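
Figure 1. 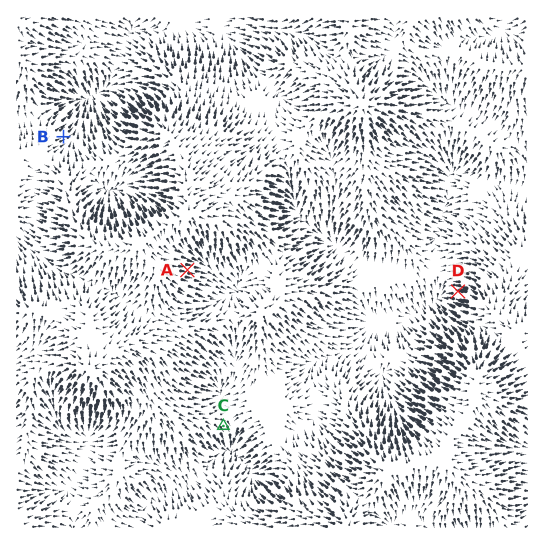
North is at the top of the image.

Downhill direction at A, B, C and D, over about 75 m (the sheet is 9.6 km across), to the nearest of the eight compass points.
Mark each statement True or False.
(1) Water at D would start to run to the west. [True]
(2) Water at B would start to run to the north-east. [True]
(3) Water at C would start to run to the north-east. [False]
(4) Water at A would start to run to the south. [False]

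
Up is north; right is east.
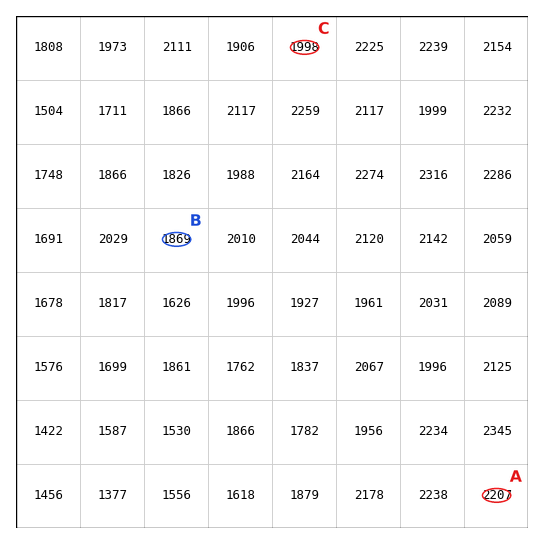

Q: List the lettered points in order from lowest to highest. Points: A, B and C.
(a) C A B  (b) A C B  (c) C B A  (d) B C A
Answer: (d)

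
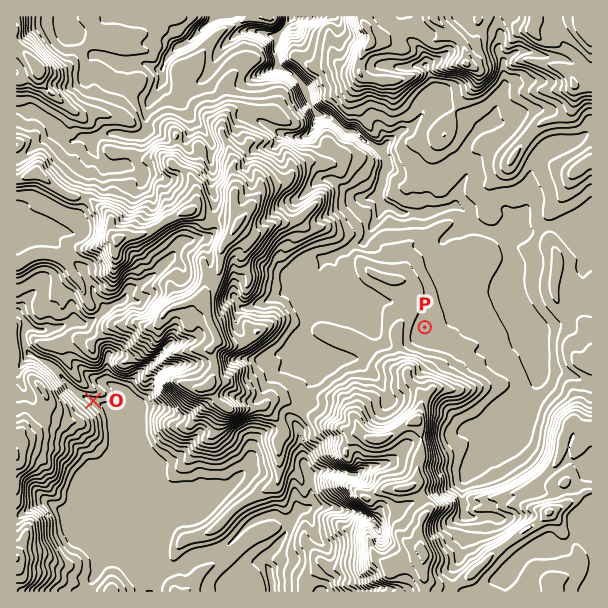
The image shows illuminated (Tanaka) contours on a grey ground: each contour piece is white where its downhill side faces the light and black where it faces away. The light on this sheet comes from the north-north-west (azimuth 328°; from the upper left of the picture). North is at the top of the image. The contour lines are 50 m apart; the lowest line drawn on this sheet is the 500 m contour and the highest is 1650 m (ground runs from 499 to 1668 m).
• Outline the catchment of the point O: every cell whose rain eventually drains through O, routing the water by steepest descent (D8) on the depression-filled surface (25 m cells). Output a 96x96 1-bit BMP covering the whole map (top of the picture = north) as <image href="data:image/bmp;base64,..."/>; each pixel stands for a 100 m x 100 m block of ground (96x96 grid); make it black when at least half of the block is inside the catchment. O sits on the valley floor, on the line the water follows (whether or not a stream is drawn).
<image width="96" height="96" href="data:image/bmp;base64,Qk2+BAAAAAAAAD4AAAAoAAAAYAAAAGAAAAABAAEAAAAAAIAEAAATCwAAEwsAAAIAAAAAAAAA////AAAAAAAAAAAAAAAAAAAAAAAAAAAAAAAAAAAAAAAAAAAAAAAAAAAAAAAAAAAAAAAAAAAAAAAAAAAAAAAAAAAAAAAAAAAAAAAAAAAAAAAAAAAAAAAAAAAAAAAAAAAAAAAAAAAAAAAAAAAAAAAAAAAAAAAAAAAAAAAAAAAAAAAAAAAAAAAAAAAAAAAAAAAAAAAAAAAAAAAAAAAAAAAAAAAAAAAAAAAAAAAAAAAAAAAAAAAAAAAAAAAAAAAAAAAAAAAAAAAAAAAAAAAAAAAAAAAAAAAAAAAAAAAAAAAAAAAAAAAAAAAAAAAAAAAAAAAAAAAAAAAAAAAAAAAAAAAAAAAAAAAAAAAAAAAAAAAAAAAAAAAAAAAAAAAAAAAAAAAAAAAAAAAAAAAAAAAAAAAAAAAAAADAAAAAAAAAAAAAAADgAAAAAAAAAAAAAADwAAAAAAAAAAAAAAD/gAAAAAAAAAAAAAD/wAAAAAAAAAAAAAD/4AAAAAAAAAAAAAD/8AAAAAAAAAAAAAD/+AAAAAAAAAAAAAD/+AAAAAAAAAAAAAD/8AAAAAAAAAAAAAD/wAAAAAAAAAAAAAD/wAAAAAAAAAAAAAD/gAAAAAAAAAAAAAD/gAAAAAAAAAAAAAD/AAAAAAAAAAAAAAD/AAAAAAAAAAAAAAD/AAAAAAAAAAAAAAD//AAAAAAAAAAAAAD//gAAAAAAAAAAAAD//2YAAAAAAAAAAAD///8AAAAAAAAAAAD///+AAAAAAAAAAAD////gAAAAAAAAAAD////4AAAAAAAAAAD////+AAAAAAAAAAD/////AAAAAAAAAAD/////gAAAAAAAAAD/////wAAAAAAAAAD/////wAAAAAAAAAD/////wAAAAAAAAAA+////wAAAAAAAAAAAf///wAAAAAAAAAAAB///4AAAAAAAAAAAAf//4AAAAAAAAAAAAA//8AAAAAAAAAAAAAH/8AAAAAAAAAAAAAD/+AAAAAAAAAAAAAA+AAAAAAAAAAAAAAAEAAAAAAAAAAAAAAAAAAAAAAAAAAAAAAAAAAAAAAAAAAAAAAAAAAAAAAAAAAAAAAAAAAAAAAAAAAAAAAAAAAAAAAAAAAAAAAAAAAAAAAAAAAAAAAAAAAAAAAAAAAAAAAAAAAAAAAAAAAAAAAAAAAAAAAAAAAAAAAAAAAAAAAAAAAAAAAAAAAAAAAAAAAAAAAAAAAAAAAAAAAAAAAAAAAAAAAAAAAAAAAAAAAAAAAAAAAAAAAAAAAAAAAAAAAAAAAAAAAAAAAAAAAAAAAAAAAAAAAAAAAAAAAAAAAAAAAAAAAAAAAAAAAAAAAAAAAAAAAAAAAAAAAAAAAAAAAAAAAAAAAAAAAAAAAAAAAAAAAAAAAAAAAAAAAAAAAAAAAAAAAAAAAAAAAAAAAAAAAAAAAAAAAAAAAAAAAAAAAAAAAAAAAAAAAAAAAAAAAAAAAAAAAAAAAAAAAAAAAAAAAAAAAAAAAAAAAAAAAAAAAAAAAAAAAAAAAAAAAAAAAAAAAAAAAAAAAAAAAAAAAA="/>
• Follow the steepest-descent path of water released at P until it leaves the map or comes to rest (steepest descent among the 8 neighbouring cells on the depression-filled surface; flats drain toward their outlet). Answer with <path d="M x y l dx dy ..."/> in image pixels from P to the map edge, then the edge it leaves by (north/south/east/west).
<path d="M425 327l10 0 5-4 7-2 27-27 26 0 10-10 0-30-3-3 0-3-1-2 0-6-8-7-10-2-2-1-3 0-1-2-3 0-2-1-6-2-4-6-2-6-6-6-3-1-4 0-6 3-5 0-1 1-5 0-1 2-5 0-1 1-27 0-9-6-5 0-3-1-4-5 0-10 3-5 0-4 1-2 0-21-1-3-11-12-7-3-9-9-12-3-12-10-6-2-2-1-3 0-10-11-5-18-13-13-11-5-3-3-3-6 0-4-1-2 1-18 12-13 0-6"/>
exit: north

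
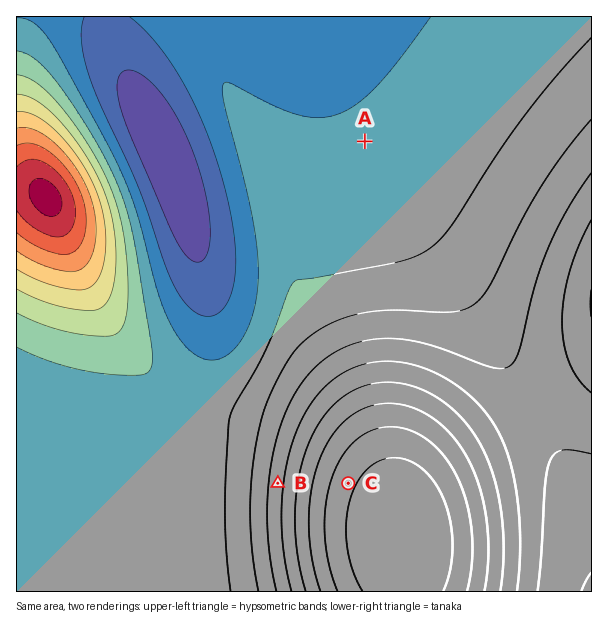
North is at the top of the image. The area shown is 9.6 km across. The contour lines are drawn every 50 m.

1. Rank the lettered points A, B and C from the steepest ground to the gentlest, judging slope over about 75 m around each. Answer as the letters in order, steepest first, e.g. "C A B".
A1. B C A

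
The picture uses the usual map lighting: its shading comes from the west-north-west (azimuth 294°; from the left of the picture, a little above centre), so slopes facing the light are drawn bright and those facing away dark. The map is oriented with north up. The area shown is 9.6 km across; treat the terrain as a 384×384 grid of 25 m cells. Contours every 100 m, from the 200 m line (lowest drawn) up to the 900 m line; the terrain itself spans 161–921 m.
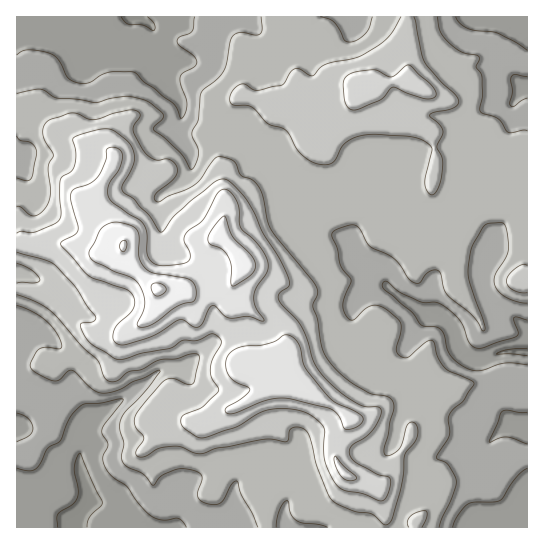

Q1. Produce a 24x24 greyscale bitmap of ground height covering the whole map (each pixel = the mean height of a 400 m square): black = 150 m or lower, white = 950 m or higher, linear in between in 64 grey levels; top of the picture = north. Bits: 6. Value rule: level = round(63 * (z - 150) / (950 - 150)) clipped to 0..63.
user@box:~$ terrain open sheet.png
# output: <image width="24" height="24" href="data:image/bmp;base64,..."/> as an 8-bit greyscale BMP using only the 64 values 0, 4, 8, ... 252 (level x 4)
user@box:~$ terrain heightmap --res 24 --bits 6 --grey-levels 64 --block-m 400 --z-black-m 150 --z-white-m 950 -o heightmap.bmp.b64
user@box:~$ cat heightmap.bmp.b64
<image width="24" height="24" href="data:image/bmp;base64,Qk12BgAAAAAAADYEAAAoAAAAGAAAABgAAAABAAgAAAAAAEACAAATCwAAEwsAAAABAAAAAAAAAAAAAAEBAQACAgIAAwMDAAQEBAAFBQUABgYGAAcHBwAICAgACQkJAAoKCgALCwsADAwMAA0NDQAODg4ADw8PABAQEAAREREAEhISABMTEwAUFBQAFRUVABYWFgAXFxcAGBgYABkZGQAaGhoAGxsbABwcHAAdHR0AHh4eAB8fHwAgICAAISEhACIiIgAjIyMAJCQkACUlJQAmJiYAJycnACgoKAApKSkAKioqACsrKwAsLCwALS0tAC4uLgAvLy8AMDAwADExMQAyMjIAMzMzADQ0NAA1NTUANjY2ADc3NwA4ODgAOTk5ADo6OgA7OzsAPDw8AD09PQA+Pj4APz8/AEBAQABBQUEAQkJCAENDQwBEREQARUVFAEZGRgBHR0cASEhIAElJSQBKSkoAS0tLAExMTABNTU0ATk5OAE9PTwBQUFAAUVFRAFJSUgBTU1MAVFRUAFVVVQBWVlYAV1dXAFhYWABZWVkAWlpaAFtbWwBcXFwAXV1dAF5eXgBfX18AYGBgAGFhYQBiYmIAY2NjAGRkZABlZWUAZmZmAGdnZwBoaGgAaWlpAGpqagBra2sAbGxsAG1tbQBubm4Ab29vAHBwcABxcXEAcnJyAHNzcwB0dHQAdXV1AHZ2dgB3d3cAeHh4AHl5eQB6enoAe3t7AHx8fAB9fX0Afn5+AH9/fwCAgIAAgYGBAIKCggCDg4MAhISEAIWFhQCGhoYAh4eHAIiIiACJiYkAioqKAIuLiwCMjIwAjY2NAI6OjgCPj48AkJCQAJGRkQCSkpIAk5OTAJSUlACVlZUAlpaWAJeXlwCYmJgAmZmZAJqamgCbm5sAnJycAJ2dnQCenp4An5+fAKCgoAChoaEAoqKiAKOjowCkpKQApaWlAKampgCnp6cAqKioAKmpqQCqqqoAq6urAKysrACtra0Arq6uAK+vrwCwsLAAsbGxALKysgCzs7MAtLS0ALW1tQC2trYAt7e3ALi4uAC5ubkAurq6ALu7uwC8vLwAvb29AL6+vgC/v78AwMDAAMHBwQDCwsIAw8PDAMTExADFxcUAxsbGAMfHxwDIyMgAycnJAMrKygDLy8sAzMzMAM3NzQDOzs4Az8/PANDQ0ADR0dEA0tLSANPT0wDU1NQA1dXVANbW1gDX19cA2NjYANnZ2QDa2toA29vbANzc3ADd3d0A3t7eAN/f3wDg4OAA4eHhAOLi4gDj4+MA5OTkAOXl5QDm5uYA5+fnAOjo6ADp6ekA6urqAOvr6wDs7OwA7e3tAO7u7gDv7+8A8PDwAPHx8QDy8vIA8/PzAPT09AD19fUA9vb2APf39wD4+PgA+fn5APr6+gD7+/sA/Pz8AP39/QD+/v4A////ACAYCBAYHDAwPEREVExUWGBocGxkOCQoKCQgFAwcMEg8TFRQYFhcbISMhGRoTDg0KCwkGBQwSFBIUFxUYGRggKiYhGRcUDw8MDQsHBw8ZGhkbGhkYGhokJh8cGhURDQ8OCw0JBw8ZHiEkJCAdHBwkKiUcHBgTDwwKDQ8NCQwXHyIkKSolIyUqKyYeGBgUEQ0MEBIRExURGiAeJCotLS4pIBsYFhgWExAQExUUGB8dGBgcJzAwLysgGBUVFRYRCg0OERMWICgpJSIgJCssLycaFRQUExMICwkGDxQeJCkxMSorKCoqKSIZFBQVEAsIEhEMFx4iJCYsNzUxLS4pJB8YExMQDAsRFBASHB4jKS0yOTYyMTMrJB8XFBENEhMVExQeHyQpMTc3KysuMTYvIhkUExESFRQUExIZJSgsMjg2JykvNTEnGhUUExQWGBcWFBMWHiAoMDEtIyUqMiwgFRQUFBQWGBkXFRQWGBspLiojHR4jLCccFRQUFBQVGBsYFhYYExslKisiHhoZIR0YFRYXFhQUFxwZFxgYERohKSsjGxYUGxgWFxweGRUVFhsaGRgXFh4iJCUdFQ8VGBcYGyAhHxwcHB0aGRcUGRkaGRobFQ0SGRocHiAgIiIfHh0aFhIPFBMQDxERDQoRGBwcHB4eJCcjJSMbFhEKDw4LCgsLBwoNEhkaGxsdICMjJBsWFBENCwsJBwgIBgoNERYXGRcWFhofHxgUEQ8MCAgHBgYFBQoMDxEUFhYUEhQaHRYOCwsJA=="/>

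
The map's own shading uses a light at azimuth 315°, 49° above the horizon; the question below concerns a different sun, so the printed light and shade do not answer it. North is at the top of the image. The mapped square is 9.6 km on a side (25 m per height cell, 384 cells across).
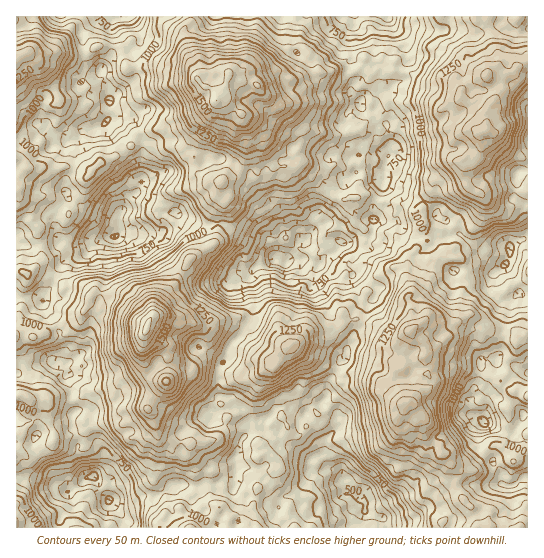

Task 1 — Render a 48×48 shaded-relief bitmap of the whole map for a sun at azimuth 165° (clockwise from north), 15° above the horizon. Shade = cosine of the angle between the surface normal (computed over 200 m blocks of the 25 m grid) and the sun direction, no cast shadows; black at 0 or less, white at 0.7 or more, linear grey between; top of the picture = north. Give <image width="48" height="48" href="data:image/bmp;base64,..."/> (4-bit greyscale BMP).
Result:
<image width="48" height="48" href="data:image/bmp;base64,Qk32BAAAAAAAAHYAAAAoAAAAMAAAADAAAAABAAQAAAAAAIAEAAATCwAAEwsAABAAAAAAAAAAAAAAABEREQAiIiIAMzMzAERERABVVVUAZmZmAHd3dwCIiIgAmZmZAKqqqgC7u7sAzMzMAN3d3QDu7u4A////AEIWEAAAUwAQAWZDIzUjRVICZVUhVlEyAFISEBIAQwAAAVQiNERFVEMjdnhTaGISADMQACVURTAAIhETaHVVVDRlmXiGZjEAABVlUgKYV4cxVCIjWKhTRUeZrJZ4dTMQAFirylN4d5u6mYZDR6pjR4rLrcmJmJl2havf7v2ZmZzuy5hVZnh2asvMu8y7uXZ5vJnf/f+7u83czLuFd0aai9qszMy6liJ4aHR8ysu7u82nirylREe8qahovey3QgBEA3dFeJu6mbuVMjeWM2ibuFVEfNzIEAAAIlmFZWiIeLqnIASIVXdouVNFabu4MAADc4qphlREaKm7dlV5qXZ2aYQ0VqlmZXhmiLmImHZTI2v+3IZ63ZipaKhVMldou6uVjEIzRWZlMUz+/rm83/y7mJhVMAJ73bmGZgAAEiNFdlar3bm6v//d2nUyIgBYrdl2QCMAMyNGimEnipRGe///6kIAFERni7dTRJdmdjNonMZWNqUCNJ/+yVEANFZ4iYhUesztunNHjPyHVrkwAEnLqpMBNXdmmquom5vdzLUSSO2Ky8xwAABIircQBJlVibu4eDI1m7cRI6ys25uUAAACVplQADVmV6h1EhABR7gQACmHZDRUEAAAE2cwAABFJHUxACEBEXggAAAxAAAAAAAAABMgAAAAABEBAGdTICYwAAABAAAAAAAAAAAyAAEAAAAUQ7ylIAAAAAADUxEAAAAAAAAFMAASIkMSWIqlAAAAAAAErLliAAAAAAACYwAlVFdQBRJ1EAAAAAACre6pYAACIAMQABElmGeUAABEVAAAAAAAGO/sqHhTYwAgAAM0eGeXMBRleGEAAAAAAHzcu8t0ZzIyEQNTI3qZgniJq7liIyIAAAW7vLqnVphjIRR0NZ3v+qh5rNynR5hQA1nM3tzad5p0IjVlZ43//tmIaMu5RGh2WL3czd7cqqqYZURomqztrLmYRs3cchWrmJq7zM7tyoioMyKLvNy6eYiIeM7utAFYh4iLzd3uyDNUABF6mqd3dnmap57+yVECQzV5vNzdqGI0MhFIiIZmZGd3hDne7blUQQBqupm6h4VXUQE3mJuqqEMhIgFa7sy4ZUWM3aZ4dnZochElVGve2SIyEQACi5iHi93d3cl4qYiIlkMjRGnfx1NHYwAAFodnre7u3MuauXmZqWQ0V3i9yZdpqHUQATVorN3O2ry6l1ZniGNFQjRnmruqy6lkMhJGityoms3LmoQliHRFQxFFaLypmYhlaHZ2Z6uFi6mampZGd2QiVzE3msu3ZWd2VpqYh0d4qmRniIiYZTEANVMlrd3rdmaJhUZVdjV4dUZVmpqphjABIkdlnb3tuoZnljIhERJVQ0MjZ3iHdzAAACRVaZur26yUMxAAAAABIQADISRUVCAAAAADJCVFl3ukIQAAAAAAAAASAAABABEQAAAAAAAAFDEQIgAAAAAAAAAQAAAAAAEAAAAAAAAAAyAAACIAAAAAAAAAEQAAABITETQhQzAAAjAAAAMAIQAAAAACQxEAACJHZHhkeA=="/>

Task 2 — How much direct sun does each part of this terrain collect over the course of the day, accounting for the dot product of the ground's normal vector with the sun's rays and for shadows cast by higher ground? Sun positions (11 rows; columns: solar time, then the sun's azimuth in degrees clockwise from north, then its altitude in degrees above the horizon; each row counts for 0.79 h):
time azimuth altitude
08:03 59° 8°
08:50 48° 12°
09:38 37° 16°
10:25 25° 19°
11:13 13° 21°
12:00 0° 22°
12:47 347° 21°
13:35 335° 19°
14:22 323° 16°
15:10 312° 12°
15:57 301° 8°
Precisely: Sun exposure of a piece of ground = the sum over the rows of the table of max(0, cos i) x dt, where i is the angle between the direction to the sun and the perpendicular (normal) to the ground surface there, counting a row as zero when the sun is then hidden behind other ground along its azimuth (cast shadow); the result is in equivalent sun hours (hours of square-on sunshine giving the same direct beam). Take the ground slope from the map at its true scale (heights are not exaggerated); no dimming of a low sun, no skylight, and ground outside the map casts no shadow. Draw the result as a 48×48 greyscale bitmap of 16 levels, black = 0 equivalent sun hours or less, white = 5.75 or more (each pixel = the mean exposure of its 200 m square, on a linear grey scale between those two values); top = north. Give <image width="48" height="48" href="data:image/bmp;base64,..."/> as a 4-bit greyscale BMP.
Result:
<image width="48" height="48" href="data:image/bmp;base64,Qk32BAAAAAAAAHYAAAAoAAAAMAAAADAAAAABAAQAAAAAAIAEAAATCwAAEwsAABAAAAAAAAAAAAAAABEREQAiIiIAMzMzAERERABVVVUAZmZmAHd3dwCIiIgAmZmZAKqqqgC7u7sAzMzMAN3d3QDu7u4A////AHmom8mHdnis62d4moeadDRlRFdmR4mZupqoind2RquYyVWZh3ZlVEQzEkFoYkeIupmIhmMjRYrNibyoZEdVRVQjIiMkRIvcmcdUI1QRMxJWd5h2QyNoZDISEBRDSamsvHUgAAASIzEAAjVmdTNHUhEAEAEzMyMyFREAAAACIhAAElZFREVUMgAAEgABFGdxATQQAAABEQACIyMzM3YyMQAQEAACN7lEdWZSIyEREQAzMRI0V3URERI0EAAliphGqkR3QxASRCNneYdFiGIxEjNWMRAlq7q7loM1REM0IyREiYdTRCRDITNEQiElmodkSDEjNWZlQhQzQzQyERQzMiNFVSR4hzESNBEzISNWeHISISMhARESQgFFZlWWQyEWQHqHV0NTV1ECESEAAAASERE0espTMxIzNdu5mIdkM0REIjIREAAAATRXisuFUyIki2iYVGVUMkm4VkRVQRAAEVWKpUdnZDVomDRCNFVBMSJGmFV1VmECNWd4aIQ2VnVmMhEAATZTMQE3dTNHqmM0QzWXZUV1RUESITIRABR2UiR1ACNJuZqWYyN5lRJ5VDEiU4qnQRR2Z0MxAkQ2mr7Zh0JYqnZVhkVWir26ZBJ4moRWiZd2ibrMqWV6usyHiEWr26moiFR6vd28zN7sms3v6ambqJrM27y7vHVGeXVpze26ve3L3f//3Mt2mXjMvMu2eSEUZ6m7zf6omZd6rN66y92WacypqoiJUjQ2vf/////YM0NGe7u6rJmmN6yoh3eJpbtnrf7u//3HMyIySKiHeHZ5iKmHIWU1abuZZorN7d7blhIRNBEkNqmc3KiYV3dDNYZ2ZFaIm83d62MzMgFENFZWeKhYqGIhBUQzEiIjREaL3dpTQSMRMgE1V4ZERBAAAQRzIRESIRFHdkIjIQAAIxJnh1RFUjEAABNEZTIRNEMzMhASIQARABMhNEVCIRACQiMjZREQE2QQIyQ0EQAQACIiVncwAAA1Y1VmQxEAAlZDM0NjIAAQFYh3iGYyMjd2RGQiEzEAECaYV2dTEQIRNGdlVnVTRGd3ZVRFJoQRAAAlZ5lSEjMjVDRURWdSIyI1Inm5qaliEAASMiIQATVndmZUR2V1Z2MxErppmauoMTQ0MAAAASVVMkRDI1VXZlMRN3d0VomphDNEEAAAIkIyE0IjETVUUiISVkZCJEVoiGRDEAABFEMleHdkU1ZmaHmHVEEREhI0VXdUQgAkVBEjRFaHIzVTeKiIlyMSNERkMiM0RCJZYUVEQ0ZTMjRoUml2ZSMyiGUjVCEjModjFHqHd3QTWIiqd4m3QiECZlUxJWZFNphTWJRoU0IjRYh2eWI3UiABQ0VDE1Z2mXZnmXm5VWNFQ1qpqYd2VTJFMyEWmHh4rM3Lqc3ZrKhnZ4mryqy5iJeGZ1Elibyq3u/+3cp4y7u7q5dYqquqyu28mZuqdpmM7+7v7MqtzL3r3IiqvNzN3s7f+J3t23WZvP7v3M3bu8ys24h4iGWJeHq97Jqs63jNqt3sy7upeam9yYVCNURVRA=="/>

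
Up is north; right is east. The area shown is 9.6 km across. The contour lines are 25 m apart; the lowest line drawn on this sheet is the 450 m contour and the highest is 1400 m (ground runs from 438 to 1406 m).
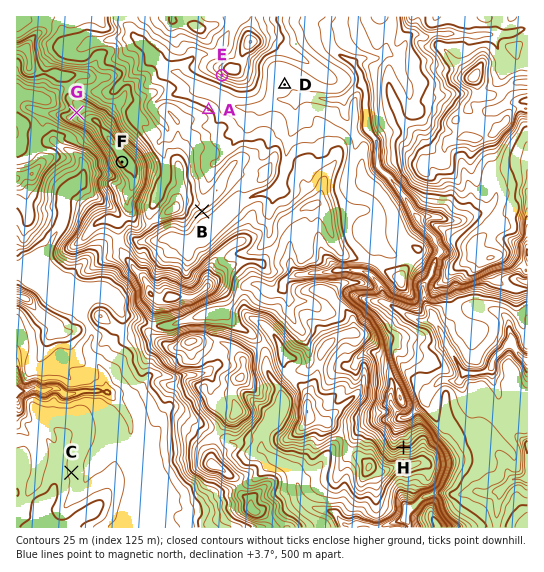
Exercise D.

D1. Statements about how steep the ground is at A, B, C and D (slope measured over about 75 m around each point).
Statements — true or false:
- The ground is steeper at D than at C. false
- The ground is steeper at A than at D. true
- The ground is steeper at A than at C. true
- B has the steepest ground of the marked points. true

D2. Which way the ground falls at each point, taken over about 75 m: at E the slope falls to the SW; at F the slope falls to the SW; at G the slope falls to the NW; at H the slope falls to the N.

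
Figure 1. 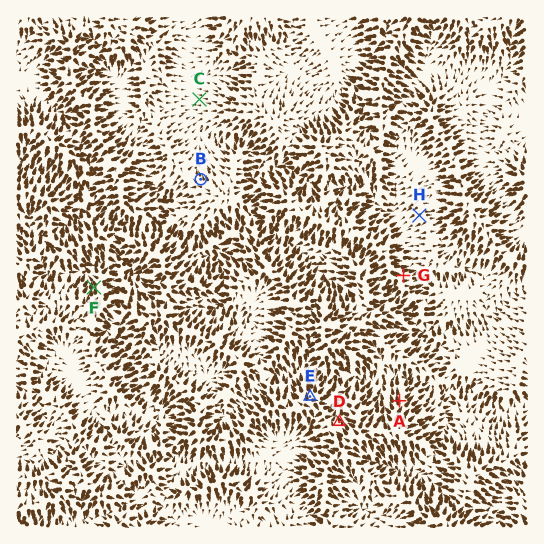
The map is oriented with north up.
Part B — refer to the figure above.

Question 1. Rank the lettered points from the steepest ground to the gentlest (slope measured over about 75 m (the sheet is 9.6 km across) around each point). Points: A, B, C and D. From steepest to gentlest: A D B C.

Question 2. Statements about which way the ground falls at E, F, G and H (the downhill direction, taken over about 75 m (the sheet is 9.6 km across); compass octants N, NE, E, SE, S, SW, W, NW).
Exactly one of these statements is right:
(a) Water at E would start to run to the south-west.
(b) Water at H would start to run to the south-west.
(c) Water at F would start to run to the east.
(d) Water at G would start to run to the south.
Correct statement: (b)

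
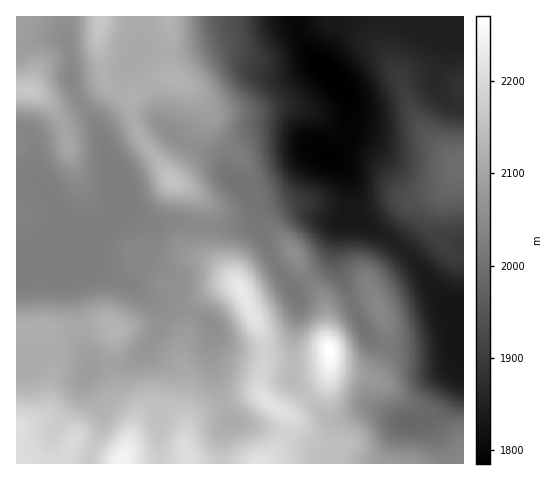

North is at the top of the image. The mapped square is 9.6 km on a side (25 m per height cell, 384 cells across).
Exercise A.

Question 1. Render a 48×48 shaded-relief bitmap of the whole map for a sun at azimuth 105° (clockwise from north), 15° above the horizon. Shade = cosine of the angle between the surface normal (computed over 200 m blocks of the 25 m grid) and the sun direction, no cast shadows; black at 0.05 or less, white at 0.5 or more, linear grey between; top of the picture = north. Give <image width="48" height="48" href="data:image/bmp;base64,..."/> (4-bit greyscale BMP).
<image width="48" height="48" href="data:image/bmp;base64,Qk32BAAAAAAAAHYAAAAoAAAAMAAAADAAAAABAAQAAAAAAIAEAAATCwAAEwsAABAAAAAAAAAAAAAAABEREQAiIiIAMzMzAERERABVVVUAZmZmAHd3dwCIiIgAmZmZAKqqqgC7u7sAzMzMAN3d3QDu7u4A////AHd3eJhBN6uXVXmXVEV4mZiHiaqXdniHZniHZ5lSJpuWRYmXVERniZiHeKupdnd2ZoiHZopzJIuWRYqoZERGeJmHeJvKhmZlVYmYZXmVI3qWRYqpdlRFaJmYeJvLh2ZlVYiIdniGM2mHVXmphlRFaJqYiZq6mHdmZXd4iHd2RFeHZnmZhlRFeaqZq6qqmId3dmZniYdmVVZ3ZniIZTRXiZiJvLqZmZiJh2ZniYZWZVZnd3iHUyR5mHZpzsmJq7qZiGZniYZVZlVmd3d2QiSKl1RI3smJvMupiHZniZdmZ2ZmZnh2QySKl0I439mJvd25h3dneZhmeHZmZnh2QyN6p0En7+qJrN7Kh3d3eIh2iYdlV4h2QyNppzAX7+qIm97Kh3d3iIdmiahlVoh2QyR5pzAG7/p3m97Kh3d3iIdmeamGVoiGQiSLuCAG3+lnm97Jh3d3iHZmeaqHZniGMRWsyTAGzrdnrO25d2Znd2ZWeJmHZnh1ICe92UEmvJVYve2od1VWZlVWeIh3ZmdkIUne2lM3qnVpveyod2ZmZlRWd3dmZlVTI2vuyWNIqGV5zduYd2ZmZmVWd3ZmdlMiNZ3tuGVol1aKzdqHd3d3d3ZmZ3ZmdlIRNq3sl2eIdUabzbl2d3d3d3d2ZnZmZlMRNq3adnmYZEabzKhmZ3d3d3d2ZndmZlQyRqy4ZpuoVEabuoZVZ3d3d3d2Znd2VVVEV5qWVqy4VFeJmHVWd3d3d3d2Zmd2VmZmZ4mFV7y4ZVd4dlVniHd3d3d3Zmd2ZmZ3d4h2eby4dmZmZVZ3iHd3d3d3dmZmZnd4iId3m7upd2ZlVWZ4iHd3d3d3d3Znd3eImYd5u7qph2ZURmd3iHd3d3eHd3ZWd3iZmYiKu6qph2UzRmZniHd3dneId2VEeJmqmYebupmZh2QiRWVneHd3ZniId2Mjaau6mHebyoiIh1MjRVVWd3d2ZniId1MSabu6h3isy5iHdlMjRERWZ3d2VomYdkIkeau5h4rN25h3dkM0RDRFZ4dlR6qYdUJGiZmph4ve25h3dkREMzNFZohkR6uXZDRomIiZiJve25h3dlREMzRFZodkR6uXUzaZh3eJmZve65h3d2VEMjRWZndUR6qWQ1ipd2eKqqvO25iId2VDIjVmZndVaKqGRGmod3eJu7vN25iIh2VDIkZ3dodniqh1RXqYd3d5vLvMypmZh2VDI1eId4iJqpZVVomYd3iJq7u7qpmZh2VDNHiHd3ibunRGdniId4mqu6qqmZmYd2UzNomHZmesuVNGd3d3d4msy6qZmZmIdlQzR4mGZlabuEJHh3ZmeIq8y6maqpiHdlQ0V4iGZlWKuUJHh3ZmeJq8y6mauph3ZlRFZ4iHZlZ5qEJYiHdneau7upmquph2ZVVVZ4h3dnd4lzJZmHd3ibu7qaqqqpd2ZVVmd3d3d4iIhiFZqHd3isy6mau6mYdmZmZnd3d3d4iIhiBJqXdmi93Kmau6mHZmZmZnd3d3d3iIhjA5uYdmi926may6mGVndmZ3d3d3dw=="/>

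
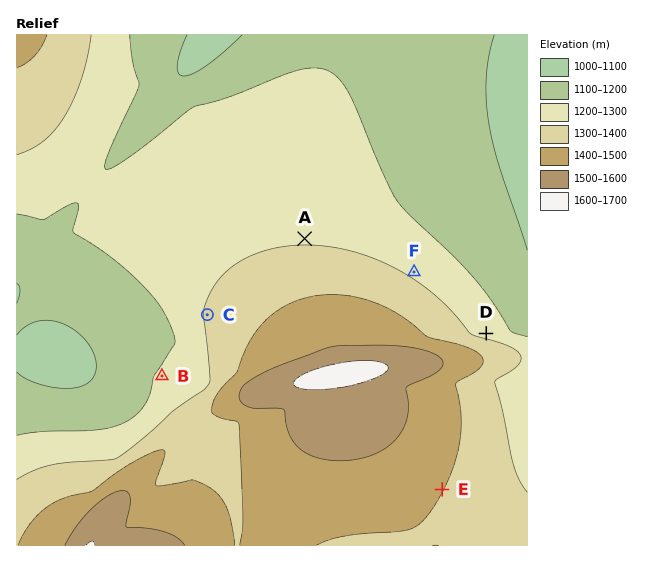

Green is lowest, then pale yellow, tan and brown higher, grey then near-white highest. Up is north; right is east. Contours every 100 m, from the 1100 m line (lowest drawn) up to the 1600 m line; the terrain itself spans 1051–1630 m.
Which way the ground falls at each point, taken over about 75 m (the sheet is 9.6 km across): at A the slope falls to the N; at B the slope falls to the NW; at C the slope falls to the W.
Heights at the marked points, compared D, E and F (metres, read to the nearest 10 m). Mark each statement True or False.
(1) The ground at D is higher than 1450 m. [False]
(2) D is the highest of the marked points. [False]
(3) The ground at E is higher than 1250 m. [True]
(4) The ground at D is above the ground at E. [False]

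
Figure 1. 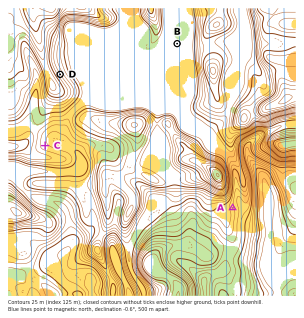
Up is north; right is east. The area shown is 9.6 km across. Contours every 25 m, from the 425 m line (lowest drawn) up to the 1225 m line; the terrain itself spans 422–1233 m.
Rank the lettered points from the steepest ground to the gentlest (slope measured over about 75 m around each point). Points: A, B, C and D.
D A C B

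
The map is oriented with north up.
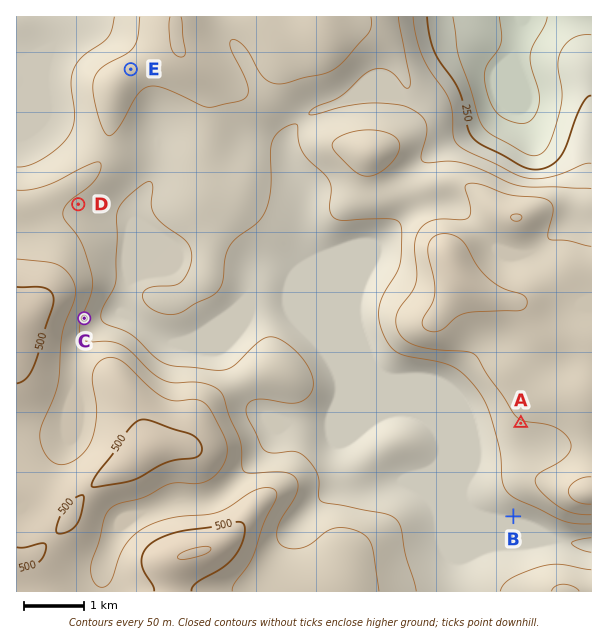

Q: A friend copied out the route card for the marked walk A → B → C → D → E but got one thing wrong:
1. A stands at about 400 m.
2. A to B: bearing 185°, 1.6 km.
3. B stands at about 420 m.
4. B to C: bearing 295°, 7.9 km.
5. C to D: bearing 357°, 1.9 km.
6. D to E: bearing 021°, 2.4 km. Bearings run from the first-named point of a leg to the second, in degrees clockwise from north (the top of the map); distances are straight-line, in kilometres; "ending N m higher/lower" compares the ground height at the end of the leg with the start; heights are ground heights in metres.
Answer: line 3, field height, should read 300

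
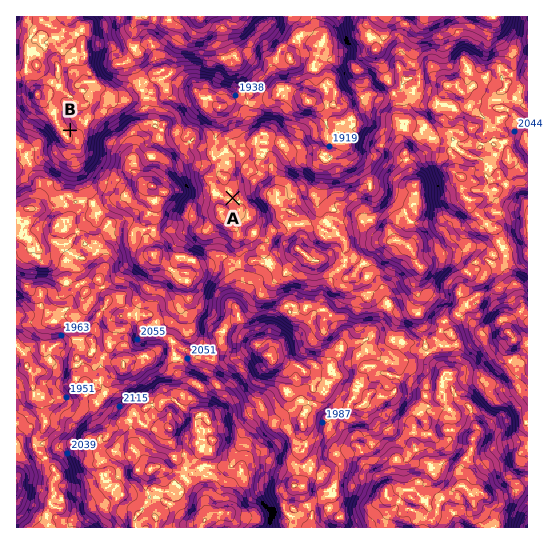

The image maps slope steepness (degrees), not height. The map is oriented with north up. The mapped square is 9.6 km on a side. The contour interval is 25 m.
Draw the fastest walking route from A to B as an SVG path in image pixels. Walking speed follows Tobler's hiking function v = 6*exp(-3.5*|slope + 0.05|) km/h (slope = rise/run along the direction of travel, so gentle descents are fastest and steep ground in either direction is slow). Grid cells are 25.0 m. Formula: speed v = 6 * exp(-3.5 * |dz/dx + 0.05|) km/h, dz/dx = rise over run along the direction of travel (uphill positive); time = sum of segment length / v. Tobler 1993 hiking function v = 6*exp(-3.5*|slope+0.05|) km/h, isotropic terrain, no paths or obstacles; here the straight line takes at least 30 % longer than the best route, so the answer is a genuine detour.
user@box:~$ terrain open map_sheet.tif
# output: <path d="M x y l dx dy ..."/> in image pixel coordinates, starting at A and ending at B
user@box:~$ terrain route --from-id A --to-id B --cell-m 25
<path d="M233 198l-3-1-11-11-2-5-3-3-7-13-6-7-2-3-6-6-2-3-4-4-4-3-10-21-3-3-17-9-3-3-3-1-5 0-21 11-8 0-30 14-1 0-5 3-7 0"/>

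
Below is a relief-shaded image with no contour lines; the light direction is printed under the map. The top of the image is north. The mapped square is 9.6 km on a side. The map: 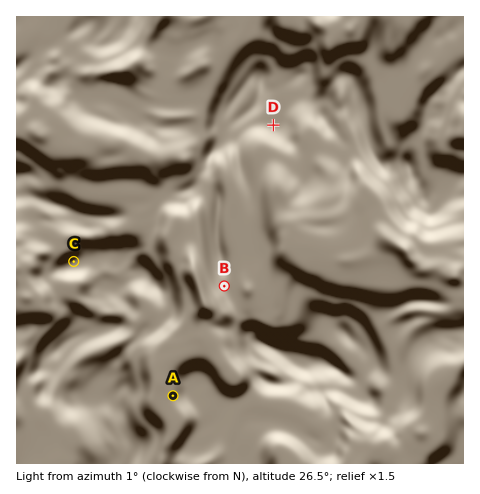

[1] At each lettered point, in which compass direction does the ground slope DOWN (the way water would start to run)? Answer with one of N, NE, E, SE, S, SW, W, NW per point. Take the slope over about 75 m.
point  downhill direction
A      E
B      NE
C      SE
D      N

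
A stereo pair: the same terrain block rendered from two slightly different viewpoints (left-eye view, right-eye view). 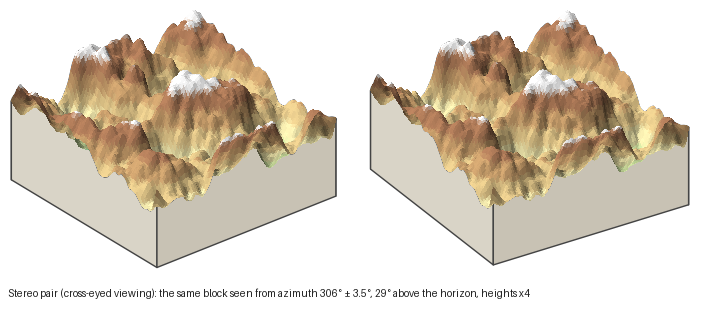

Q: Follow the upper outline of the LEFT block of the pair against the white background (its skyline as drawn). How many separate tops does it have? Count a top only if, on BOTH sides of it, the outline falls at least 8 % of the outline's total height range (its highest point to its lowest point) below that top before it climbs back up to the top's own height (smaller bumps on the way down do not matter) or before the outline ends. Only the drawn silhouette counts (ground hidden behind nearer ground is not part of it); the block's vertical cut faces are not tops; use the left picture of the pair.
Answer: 3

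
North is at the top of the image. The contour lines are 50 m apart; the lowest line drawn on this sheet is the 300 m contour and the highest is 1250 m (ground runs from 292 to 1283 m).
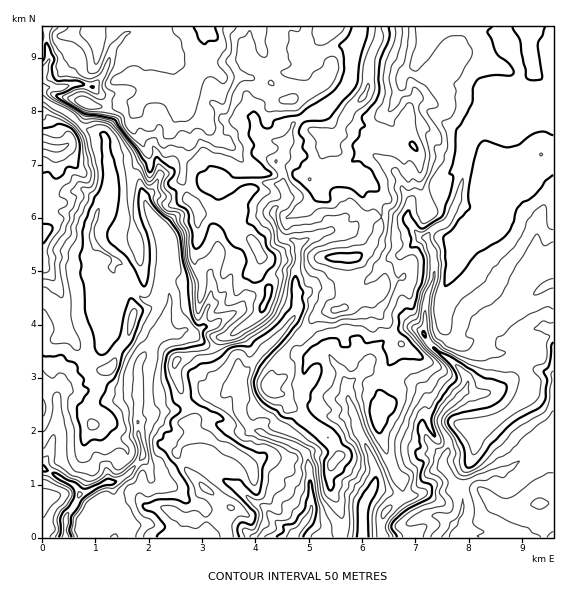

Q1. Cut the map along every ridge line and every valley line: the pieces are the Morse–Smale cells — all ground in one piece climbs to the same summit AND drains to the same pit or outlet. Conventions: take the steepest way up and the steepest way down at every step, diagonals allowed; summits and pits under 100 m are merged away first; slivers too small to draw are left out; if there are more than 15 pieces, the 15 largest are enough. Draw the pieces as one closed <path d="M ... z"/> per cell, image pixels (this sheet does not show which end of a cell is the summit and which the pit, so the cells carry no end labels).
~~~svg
<path d="M553 26l-120 0-11 23 0 4 16 15 4 7 10 8 40 10 17 10 9 10-14 1-12-7-9 0-10 12-6 12 0 26-2 16-4 2-9-2-11 10-5 8-21 7-5 6-2 17-3-3-9-1-24 0-12 4-12 9-17 0-22 8-10 7-7-6-8 0-3-3-8-21 1-6 12-8 0-8-4-8 1-9-6-12 0-4 6-7 10-28 8-7 23-9 25-25 2-8 3-31 5-13 0-6-317 1 0 72 23 12 12 11 5-3 6-14 24 2 12-5 13 3 12-12 4-8 9 2 4 10 13 16 7-1-1 3 5 16 0 12-7 13-1 25 5 16 8 8 4 8-1 26-4 16 1 9 7 15-3 26 14 8 8-4 16-16 4-12 15-12 2 7 11 12 0 7-8 17-22 19 12 18 22 21 16-25 20-17 7-13 55-16 6 13 12 13 12 19-14 24 3 17-7 11 0 11-5 6 3 24 13 35 8 9 1 10 0 4-20 20-2 14 3 9 170-1z"/><path d="M160 85l-7 0-4 8-12 12-6-3-7 0-12 5-24-2-6 14-4 4 13 8 10 3 5 5 4 45-13 29-6 22 4 10 20 16-2 10 8 14 0 20-6 22-8 6-4 14-20 19-12 3-6 4-8 22-8-9-7-3 0 85 30 15 7 9-5 15-8 9-1 17 2 5 104 0 14-19 36 0 9-10-44-40-9-14 5-12 13-8-5-11 1-9-8-15-8-25 0-12 14-8 20-4 11-13 13-4 19-13 9-9 8-17 0-7-11-12-2-7-15 12-4 12-16 16-8 4-14-8 3-26-8-20 4-20 1-26-4-8-8-8-5-16 1-25 7-13 0-12-5-18-6 0-5-5z"/><path d="M432 26l-73 1-6 25-2 24-2 8-25 25-23 9-8 7-10 28-6 7 0 4 6 12-1 9 4 8 0 8-12 8-1 6 6 18 5 6 8 0 7 6 10-7 22-8 17 0 12-9 12-4 24 0 11 2 3-15 5-6 21-7 5-8 11-10 9 2 4-2 2-16 0-26 6-12 10-12 9 0 12 7 14-1-9-10-17-10-40-10-10-8-4-7-16-15z"/><path d="M239 329l-6 5-13 4-11 13-20 4-14 8 0 12 8 25 8 15-1 9 4 9 13 4 18 11-10 13-14 11-3 9 32 27-9 12 6 12 1 6 113 0 1-22-12-29 0-16 3-8 5-6 0-4-5-10-12-12-14-9-11-12-5-3-10-13-8-1-6-6 6-19-22-19z"/><path d="M371 298l-28 11-18 2-9 4-7 13-20 17-12 18-10 21 0 3 6 6 8 1 8 11 7 5 11 12 14 9 12 12 5 10 0 4-5 6-3 8 0 16 12 29 1 22 40 0-2-14 2-9 20-20-1-14-7-6-5-12-9-26-3-14 0-10 5-6 0-11 7-11-3-17 14-24-12-19-12-13z"/><path d="M79 123l-9 8-1 12-12 6 0 26-10 28-5 6 0 172 9 6 5 8 5-6 0-8 4-8 6-4 12-3 20-19 4-14 8-6 6-22 0-20-8-14 2-10-20-16-4-10 6-22 13-29-4-45-5-5-10-3z"/><path d="M44 99l-2 1 1 109 4-6 10-28 0-26 12-6 1-12 8-8-9-9z"/><path d="M44 469l-2 0 0 68 23 1 1-22 8-9 5-15-7-9z"/><path d="M201 435l-6 0-12 7-6 10 9 17 11 12 4-9 24-23-18-12z"/><path d="M220 519l-35 0-14 18 56 1 0-6z"/>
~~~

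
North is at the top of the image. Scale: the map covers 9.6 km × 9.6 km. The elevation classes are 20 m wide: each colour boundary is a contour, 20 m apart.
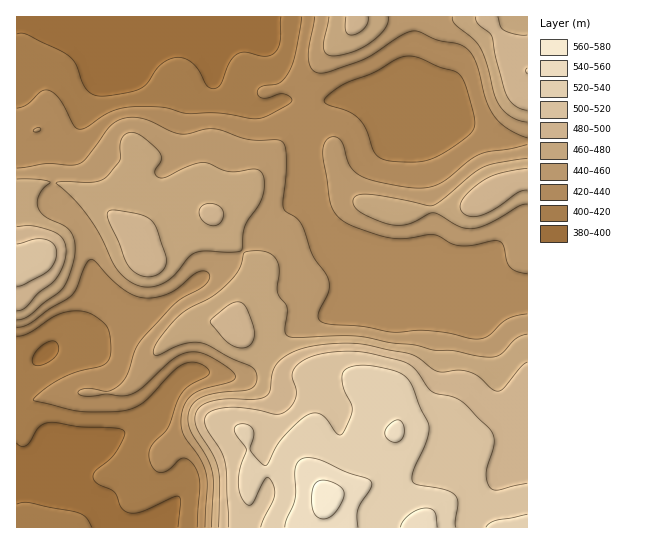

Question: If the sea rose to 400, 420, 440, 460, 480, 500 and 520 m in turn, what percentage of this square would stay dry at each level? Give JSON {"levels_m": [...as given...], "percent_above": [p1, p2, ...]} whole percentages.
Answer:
{"levels_m": [400, 420, 440, 460, 480, 500, 520], "percent_above": [91, 76, 54, 38, 24, 16, 9]}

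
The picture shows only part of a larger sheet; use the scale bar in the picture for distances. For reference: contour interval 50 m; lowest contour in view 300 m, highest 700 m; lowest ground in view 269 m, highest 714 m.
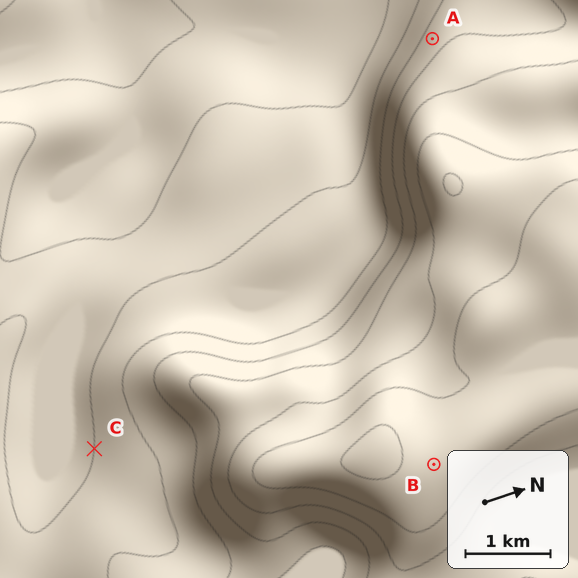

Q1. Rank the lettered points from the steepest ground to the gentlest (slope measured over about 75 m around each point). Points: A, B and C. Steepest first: A C B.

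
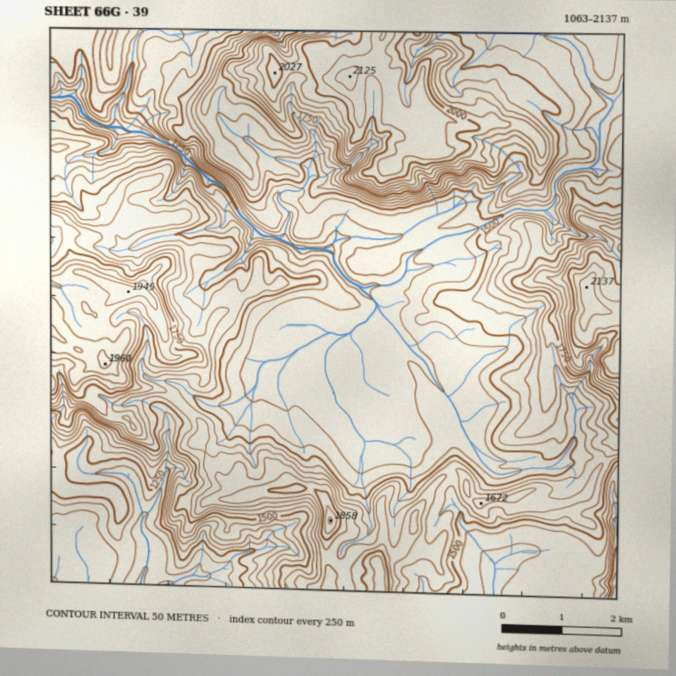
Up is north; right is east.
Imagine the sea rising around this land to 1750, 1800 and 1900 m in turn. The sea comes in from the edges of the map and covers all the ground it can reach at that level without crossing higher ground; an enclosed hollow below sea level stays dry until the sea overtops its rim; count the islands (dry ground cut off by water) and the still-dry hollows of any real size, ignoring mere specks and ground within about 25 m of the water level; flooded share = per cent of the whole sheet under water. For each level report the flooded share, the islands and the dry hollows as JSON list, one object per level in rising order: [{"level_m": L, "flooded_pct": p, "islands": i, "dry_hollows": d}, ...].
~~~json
[{"level_m": 1750, "flooded_pct": 80, "islands": 1, "dry_hollows": 0}, {"level_m": 1800, "flooded_pct": 84, "islands": 1, "dry_hollows": 0}, {"level_m": 1900, "flooded_pct": 90, "islands": 1, "dry_hollows": 0}]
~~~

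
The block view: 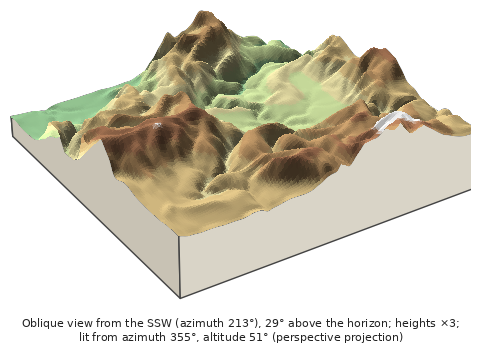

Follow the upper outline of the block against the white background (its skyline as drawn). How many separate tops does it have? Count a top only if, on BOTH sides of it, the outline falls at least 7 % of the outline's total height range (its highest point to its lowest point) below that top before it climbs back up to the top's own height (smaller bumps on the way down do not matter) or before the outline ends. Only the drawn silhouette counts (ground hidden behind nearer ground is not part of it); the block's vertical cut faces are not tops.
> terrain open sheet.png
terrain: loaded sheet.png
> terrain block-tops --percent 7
3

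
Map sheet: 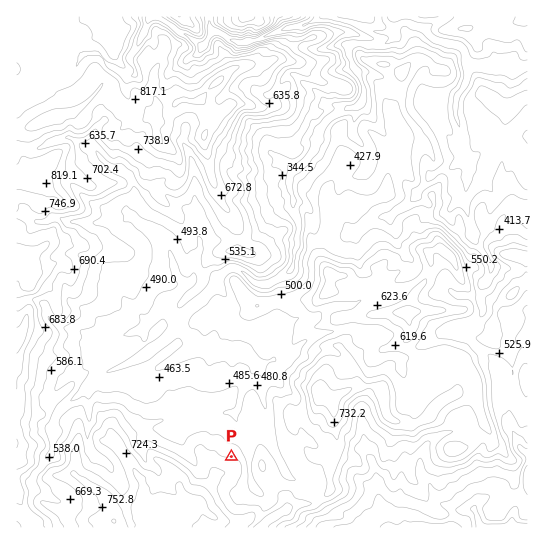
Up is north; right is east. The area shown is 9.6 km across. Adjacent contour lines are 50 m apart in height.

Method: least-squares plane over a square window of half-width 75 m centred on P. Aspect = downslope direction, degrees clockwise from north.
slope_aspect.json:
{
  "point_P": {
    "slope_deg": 11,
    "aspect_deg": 356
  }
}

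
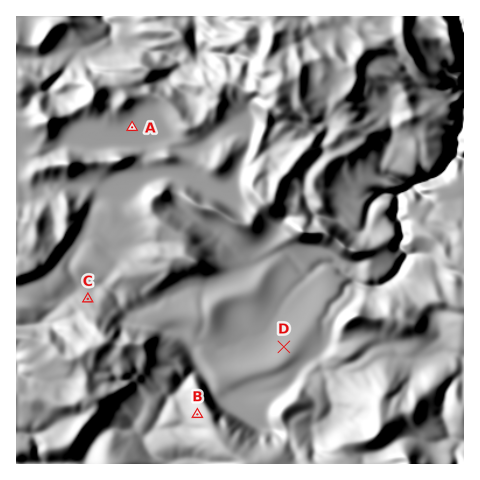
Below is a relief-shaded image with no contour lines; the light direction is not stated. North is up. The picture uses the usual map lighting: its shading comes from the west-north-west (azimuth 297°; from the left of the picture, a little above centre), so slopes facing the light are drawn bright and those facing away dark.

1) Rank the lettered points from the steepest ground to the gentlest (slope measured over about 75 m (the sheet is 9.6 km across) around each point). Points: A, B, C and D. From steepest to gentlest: B C D A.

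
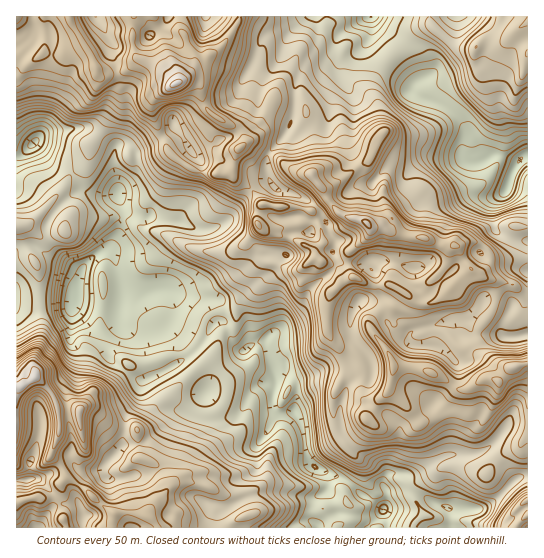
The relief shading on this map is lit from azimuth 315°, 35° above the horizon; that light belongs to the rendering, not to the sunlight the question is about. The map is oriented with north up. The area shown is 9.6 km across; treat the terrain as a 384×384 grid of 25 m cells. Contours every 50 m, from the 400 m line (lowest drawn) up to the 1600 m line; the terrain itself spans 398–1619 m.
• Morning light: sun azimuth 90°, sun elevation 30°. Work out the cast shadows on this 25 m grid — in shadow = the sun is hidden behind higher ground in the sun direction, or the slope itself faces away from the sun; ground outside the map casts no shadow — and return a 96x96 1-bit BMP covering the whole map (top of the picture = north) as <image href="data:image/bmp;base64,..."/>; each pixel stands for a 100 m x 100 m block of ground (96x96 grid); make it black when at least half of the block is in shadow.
<image width="96" height="96" href="data:image/bmp;base64,Qk2+BAAAAAAAAD4AAAAoAAAAYAAAAGAAAAABAAEAAAAAAIAEAAATCwAAEwsAAAIAAAAAAAAA////AAAAAAAOAgAAAAAAAAAAD+AHAAAAAAAAAAAAB+ADA4AAAAAAAAAAD/AAAAAAAAAAAAAAD/gADAAAAAAAAAAAB/wAHAAAAAAAAAAAAH4AGAAAAAAAAAAAAA4AAAAAAAAAAAAAAAAGAAAAAAAAAAAAAAAAAAAAAAAAAAAAAAAAAAAAAAAAAAAAAAAQAAAAAAAAcgAAAAA8AAAAAAAB7gAAAAA8AAAAAAAD4AAAAAAeEAAAAAAHwAAAAAAeOAAAAAAH4AAAAAAOMAAAAAAH4AAAAAAPMAAAAAAP4AAAAAAPMAQAAAAP4AAAAAAPMAAAAAAf5wAAAAIPIAAAAAAf5wAAAAIfIAAAAAA/5gAAAAIeAAAAAAA/5AAAAAMeAAAAAAAf4AAAAAEOAAAAAADf4AAAAAAMAAAAAABf4AAAAAAAAAAAAAAP4DgAAAAAAAAAAAAP8DwAAAAAAAAAAAAP8DwAAACAAAAAAAAecDwAAACAAAAAAAA+ADwAAADAAAAAAAB+ADwAAADgAAAAAAB/AHwAAADgAAAAAAD/AHgAAADgAAAAAAD/gHAAAAAAAAAAAAH/gOAAAAAAAAAAAAH/gcAAAAAAAAAAAAH/gcAAAAAAAAAAAAD/gYAAAAAAAAAAAAD/gYAAAAAAAAAAAAB/gAAAAAAAAAAAAAB/gAAAAAAAAAAAAYB7gAAAAAAABgAAAQB7AAAAAAAABgAAAAB4QAAAAAAABgAAAAB4AAAAAAAADgAABAAwAAAAAAAABgAAAAAwAAgAAAAABgAAAAAwAAAAAAAAAAAAAAA8AAAAAAAAAAAAAAA8AAAAAAAAAAAAAAA8CAAAAAAAAAAAAAA4AAAAAAAAAAAAAAAAAQAAAAAAAAAAAAgAAYAAAAAAAAAAB/gAAcAAAAAAAAAAD/gAEIAAAAAAAAAAD/gAPAAAAAAAAAAAA/gA8AAAAAAAAAAAAfgA8AAAAAAAAAAAAfgB4AAAAAAAAAAAAHgHwAAAAAwAAAAAAAAPgAAAAB4AAAAAAAAfgBAAAA4AAAAAGAAbAAAAAA4AAAAAOADwAAAAAA4AAAAAGAHgAAAAAAcAAAGAGAHAAAAAAAMAAAHAGAGAAAAAAAAAABPAGAGAAAAAAAADAAPgEAAAAAAAAAAPAAPgAAAAAAAAAAAPAAOAAAAAAAAAAAAHAAGAAAAAAAAAAAADAAAAAAAAAAAAAAAAAAIBAAAAAAAAAAAAAAYDAAAAAAAAAAADwAYCEAAAAAAABwABgAcAAAAAAAAADgAAAAcAAAAAAAAAHgAAAAcAAAAAAAAAPAAAAAMgAAAAAAAAeAAABAPwAAAAAAAAeAAAAAGwAAAAAAAA+AAAAADAAAAAAAAA+AAAAAAAAAAAAAAA+AAAAAAAAAAAAAAB+AAAAAgAAAAAAAAB+AAAABgAAAAAAAAB+AAAABwAAAAAAAABmAAAADgAAAAAAAAAGAAAADgAAAAAAAAADAAAABgAAAAAAAAAAAAAABgAAAAAAAAAAAAAAAAAAAAAAAAAAAAAQCAAAQAAAAgAAAA="/>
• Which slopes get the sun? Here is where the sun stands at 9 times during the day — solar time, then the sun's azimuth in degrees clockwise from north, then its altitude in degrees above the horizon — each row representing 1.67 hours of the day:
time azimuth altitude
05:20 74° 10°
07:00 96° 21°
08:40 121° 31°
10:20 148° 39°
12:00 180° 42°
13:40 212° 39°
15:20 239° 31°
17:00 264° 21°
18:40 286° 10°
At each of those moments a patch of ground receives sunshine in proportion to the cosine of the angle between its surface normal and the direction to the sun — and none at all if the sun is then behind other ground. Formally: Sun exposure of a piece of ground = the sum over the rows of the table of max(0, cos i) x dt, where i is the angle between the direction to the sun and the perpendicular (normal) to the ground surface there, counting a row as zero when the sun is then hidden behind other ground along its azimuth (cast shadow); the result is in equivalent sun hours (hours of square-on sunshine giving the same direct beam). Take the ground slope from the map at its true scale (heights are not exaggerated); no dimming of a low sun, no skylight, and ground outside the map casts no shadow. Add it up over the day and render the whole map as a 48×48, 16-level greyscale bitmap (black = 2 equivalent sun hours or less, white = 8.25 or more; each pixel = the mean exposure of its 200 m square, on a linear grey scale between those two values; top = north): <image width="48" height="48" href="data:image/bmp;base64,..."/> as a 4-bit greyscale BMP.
<image width="48" height="48" href="data:image/bmp;base64,Qk32BAAAAAAAAHYAAAAoAAAAMAAAADAAAAABAAQAAAAAAIAEAAATCwAAEwsAABAAAAAAAAAAAAAAABEREQAiIiIAMzMzAERERABVVVUAZmZmAHd3dwCIiIgAmZmZAKqqqgC7u7sAzMzMAN3d3QDu7u4A////ANvMyHes3tmbypnO7u6qyZzYaZvcq6iJnd3qeb25u6u6mal3q83bu7zJWaqFd1Z2qq3cudxEeIu4i83JdmeqZ6lb3dqM3N23WBJL3JQ0VWm97smJqrzduJncncvu3v7pQoaJuWdoiIeLupqnWacxNo3t25vd7u3dt8vtqbuJzdqIiYdneGREbO7+3d3MzLq87qaNm+2leph3dlVCJWiJ7v7e7u7cqZic7rlrytvaZnd2Z4mYUnlq3tzu7u7+3dyazLhpuszMrZZVZmiqpFdazb3v7u7+3e/Zi7dZmrvLZ3d2Voh4mWRLzK3tu8ze7u3riqZqm8y5UkZ4qrqYmXSMy6upreyb3dzdqsibdnuZc1m8qIqpmKmsvLqb7sqqzd3uyuy5QCqoZCWruqupdom9u7qHvKvN7u7u3K3XUgFFh1N6zMuql5irubqHnM3ux53c7nqqYQATi7p3vMqJuanNuquYvd3KYEVq7kVGURMzeazJirlmqave7cuKynUzV4Z2NhFVYUZmVmiaqKl3aKzM7sqNxSE2rckwACE2cEZ3eZiJqpnMmJq73ZjOdovMypljEjI2cCeJu6qqqpnMuqvLy4jZesy7q7zd3XZoYBeau7uqqrvMy8zcy7iHvN3cu7rMvKuqc1m6qpqqqZrN7M7szMlIzN7u7sqsq7u7l3m6qpiaq7vN7c7svdu7vNur3dus3MzLmHmqu7u8zN7tzd7ciN7s25vLvN7t2d3cqXiavN3d3e3d3N7eyIpieYZ7qt2nNN28u4aKvN3u7/7c3bed7Id5iKuZy6WarLmt7tqKmczv7t3dyoeqhb7d3d7d7pepmcvd/u26u97rdFebze7Gionu7u/sqspUaO2s3N3czdtzNVVZ7cp3qe3e7adVNERFvZu5q8zMqXZ4vLqKqHmri+7JqlABIAI3mVe7iqhnm8zLu7u7nO3LnZQjZlNFQhEAAmeMqHZmm93cy83chiEm2jNFZmealkUAAaqIuaqqrN7u7u/9cjfe67h0mHq5iKuyJqqYm8zNze7/7u7riM7ul73JWoh1ZmjKVmZ4q8vN7e7/t4q7qcyXm5rem7dVVVWcc1NYq8u7y97oKbve2mMiNoit27maqauL14Npq8u5nMyWramt7DMzNHib3LvNy7zN7rqaqIrN3ttp3bqHrLeIh4eK3bvM26zu7t7cy7ze7utq3O7IecmqqIVlaIiJmq3u7u7t7+7e7vurzsZGasyrqIZSE0Mkar7u/u7u7u7d3e7e3HZYmcyqmXeIdSI2vO7d7e7u7t7du87u7buYmKqZiHipZjabvu7d3t3u7t3dzLu92923l3qYiJmXiamazd3N3t7e3Ny77st2m83ZiWiZmZh4q8yqzMzMzL3dzMlYzbmViszcm5iqqqiJvM3M7dzMzLm7vMhWl2dnl5zdq6iquqqIq7zN7c3Ny8uavJZayVVrgDncubh5moqoiazut3q829u73HV6q8qqgxa8y6l3m6ZWir3rdVWavNvN2nWtzNx3llec3LqXmrpkiaqod2aLmg=="/>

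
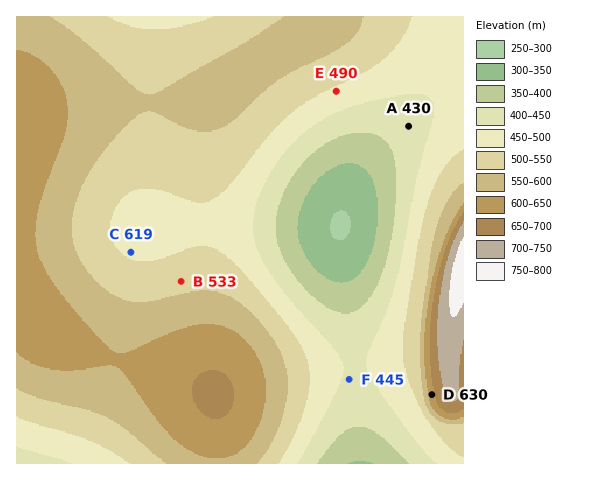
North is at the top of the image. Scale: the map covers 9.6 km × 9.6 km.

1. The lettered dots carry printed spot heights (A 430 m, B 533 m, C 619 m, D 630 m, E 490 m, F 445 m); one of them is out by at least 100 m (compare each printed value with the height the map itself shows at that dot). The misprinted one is C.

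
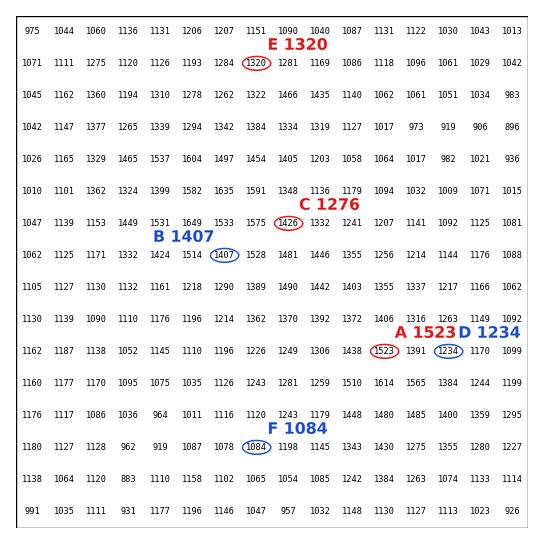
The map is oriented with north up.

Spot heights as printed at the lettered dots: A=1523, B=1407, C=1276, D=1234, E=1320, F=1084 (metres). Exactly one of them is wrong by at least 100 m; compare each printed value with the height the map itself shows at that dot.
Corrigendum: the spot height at C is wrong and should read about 1426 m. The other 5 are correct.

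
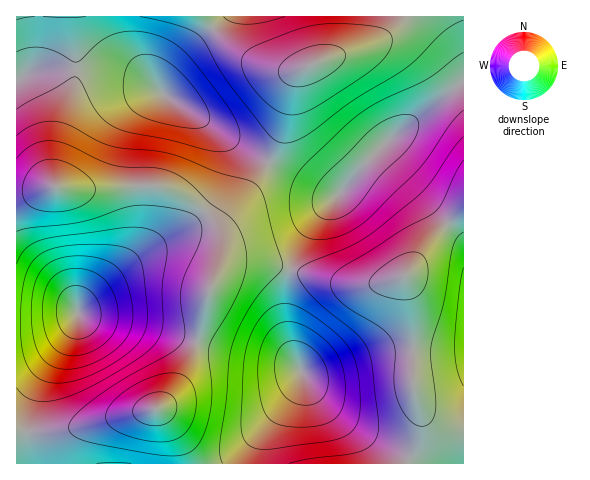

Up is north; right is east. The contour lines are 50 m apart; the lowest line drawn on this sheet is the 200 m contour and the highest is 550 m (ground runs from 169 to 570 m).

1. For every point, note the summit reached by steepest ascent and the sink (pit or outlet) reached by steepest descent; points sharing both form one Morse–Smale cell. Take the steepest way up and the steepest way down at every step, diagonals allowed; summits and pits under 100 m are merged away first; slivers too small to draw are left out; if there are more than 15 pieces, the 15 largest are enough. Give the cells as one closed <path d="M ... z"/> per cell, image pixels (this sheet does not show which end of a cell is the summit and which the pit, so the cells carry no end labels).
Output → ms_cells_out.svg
<path d="M152 185l-42 4-44 0-12-3-38 8 1 237 28 1 21-2 57-15 34-6 14-13 10-14 11-25 15-60 12-30 2-28-3-11-6-10-17-15-23-13z"/><path d="M248 261l-18 2-12 10-11 24-9 43-8 23-15 28-16 17-36 7-57 15-21 2-28-1-1 32 239 1 1-16 8-18 31-39 6-10 1-9-12-26-4-25 0-28 4-23z"/><path d="M67 68l-32 3-19 10 0 112 15-1 23-6 12 3 44 0 29-4 26 3 23 10 24 20 8 17 2 14-1-18 4-11 29-34 14-22-128-85-28-7z"/><path d="M294 270l-5 2-2 12-1 37 4 25 12 26 0 5-7 14-31 39-8 18-1 15 151 1 14-25 1-25-8-30 0-68-9-39-32 7-23 0z"/><path d="M202 16l-185 0-1 64 19-9 20-3 48 3 27 5 20 8 91 63 28 16 14-33 11-50 8-11-17 2-30-9-31-22z"/><path d="M463 16l-64 0-6 13-16 13-75 26-8 12-11 50-14 34 51 27 9 3 10 0 39-45 86-67z"/><path d="M463 82l-74 58-16 14-61 69-15 26-6 21 58 14 23 0 13-2 17-5 7-5 22-31 33-32z"/><path d="M463 210l-23 21-36 45 9 40 0 68 8 30-1 25-13 25 57-1z"/><path d="M398 16l-195 1 21 23 20 16 29 12 20 3 39-14 30-8 15-7 16-13 6-9z"/><path d="M269 163l-15 23-31 38 0 25-6 26 8-9 17-5 23 2 25 6 15-35 15-21 18-18-18-4z"/>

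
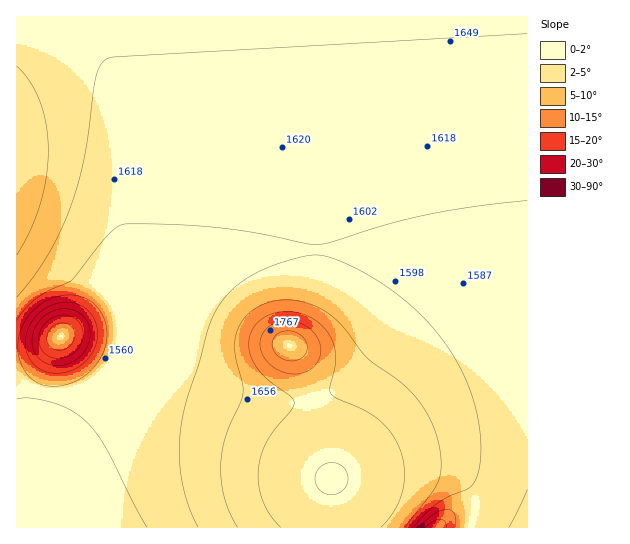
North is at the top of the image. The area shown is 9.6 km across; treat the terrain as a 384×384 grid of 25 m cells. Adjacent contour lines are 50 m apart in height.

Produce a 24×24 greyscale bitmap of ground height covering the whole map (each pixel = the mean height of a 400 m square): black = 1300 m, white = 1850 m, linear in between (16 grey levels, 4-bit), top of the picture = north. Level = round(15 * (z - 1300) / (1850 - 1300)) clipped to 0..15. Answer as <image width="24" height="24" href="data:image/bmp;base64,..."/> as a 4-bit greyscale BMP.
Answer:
<image width="24" height="24" href="data:image/bmp;base64,Qk2WAQAAAAAAAHYAAAAoAAAAGAAAABgAAAABAAQAAAAAACABAAATCwAAEwsAABAAAAAAAAAAAAAAABEREQAiIiIAMzMzAERERABVVVUAZmZmAHd3dwCIiIgAmZmZAKqqqgC7u7sAzMzMAN3d3QDu7u4A////AGZmZ3iJq7zMu6d4d2Zmd3iZq8zMy7mIh2Zmd3iZq8zMy7qYh2Z3d4iZq7zMy7qYh3d3d4iZq7zMu6qYh3d3d4iJqru7uqmYh3d3d4iJmru7qpmYh2VWd4iJq926qZmIh1Ild4iJrO7KmZiIh2IleIiIq9y5mYiIh4ZWiIiImaqZiIiIiKmIiIiIiJmIiIiIiKmYiIiIiIiIiIiIiLqYiIiIiIiIiIiIiLqZiIiIiIiIiIiIiMupmIiIiIiIiIiIiMupmZmZmZmYiIiIiMupmZmZmZmZmZmZmcupmZmZmZmZmZmZmbuqmZmZmZmZmZmZmbuqmZmZmZmZmZmZmbqqmZmZmZmZmZmZmaqqqqqqqqqqqZmZmaqqqqqqqqqqqqqqqg=="/>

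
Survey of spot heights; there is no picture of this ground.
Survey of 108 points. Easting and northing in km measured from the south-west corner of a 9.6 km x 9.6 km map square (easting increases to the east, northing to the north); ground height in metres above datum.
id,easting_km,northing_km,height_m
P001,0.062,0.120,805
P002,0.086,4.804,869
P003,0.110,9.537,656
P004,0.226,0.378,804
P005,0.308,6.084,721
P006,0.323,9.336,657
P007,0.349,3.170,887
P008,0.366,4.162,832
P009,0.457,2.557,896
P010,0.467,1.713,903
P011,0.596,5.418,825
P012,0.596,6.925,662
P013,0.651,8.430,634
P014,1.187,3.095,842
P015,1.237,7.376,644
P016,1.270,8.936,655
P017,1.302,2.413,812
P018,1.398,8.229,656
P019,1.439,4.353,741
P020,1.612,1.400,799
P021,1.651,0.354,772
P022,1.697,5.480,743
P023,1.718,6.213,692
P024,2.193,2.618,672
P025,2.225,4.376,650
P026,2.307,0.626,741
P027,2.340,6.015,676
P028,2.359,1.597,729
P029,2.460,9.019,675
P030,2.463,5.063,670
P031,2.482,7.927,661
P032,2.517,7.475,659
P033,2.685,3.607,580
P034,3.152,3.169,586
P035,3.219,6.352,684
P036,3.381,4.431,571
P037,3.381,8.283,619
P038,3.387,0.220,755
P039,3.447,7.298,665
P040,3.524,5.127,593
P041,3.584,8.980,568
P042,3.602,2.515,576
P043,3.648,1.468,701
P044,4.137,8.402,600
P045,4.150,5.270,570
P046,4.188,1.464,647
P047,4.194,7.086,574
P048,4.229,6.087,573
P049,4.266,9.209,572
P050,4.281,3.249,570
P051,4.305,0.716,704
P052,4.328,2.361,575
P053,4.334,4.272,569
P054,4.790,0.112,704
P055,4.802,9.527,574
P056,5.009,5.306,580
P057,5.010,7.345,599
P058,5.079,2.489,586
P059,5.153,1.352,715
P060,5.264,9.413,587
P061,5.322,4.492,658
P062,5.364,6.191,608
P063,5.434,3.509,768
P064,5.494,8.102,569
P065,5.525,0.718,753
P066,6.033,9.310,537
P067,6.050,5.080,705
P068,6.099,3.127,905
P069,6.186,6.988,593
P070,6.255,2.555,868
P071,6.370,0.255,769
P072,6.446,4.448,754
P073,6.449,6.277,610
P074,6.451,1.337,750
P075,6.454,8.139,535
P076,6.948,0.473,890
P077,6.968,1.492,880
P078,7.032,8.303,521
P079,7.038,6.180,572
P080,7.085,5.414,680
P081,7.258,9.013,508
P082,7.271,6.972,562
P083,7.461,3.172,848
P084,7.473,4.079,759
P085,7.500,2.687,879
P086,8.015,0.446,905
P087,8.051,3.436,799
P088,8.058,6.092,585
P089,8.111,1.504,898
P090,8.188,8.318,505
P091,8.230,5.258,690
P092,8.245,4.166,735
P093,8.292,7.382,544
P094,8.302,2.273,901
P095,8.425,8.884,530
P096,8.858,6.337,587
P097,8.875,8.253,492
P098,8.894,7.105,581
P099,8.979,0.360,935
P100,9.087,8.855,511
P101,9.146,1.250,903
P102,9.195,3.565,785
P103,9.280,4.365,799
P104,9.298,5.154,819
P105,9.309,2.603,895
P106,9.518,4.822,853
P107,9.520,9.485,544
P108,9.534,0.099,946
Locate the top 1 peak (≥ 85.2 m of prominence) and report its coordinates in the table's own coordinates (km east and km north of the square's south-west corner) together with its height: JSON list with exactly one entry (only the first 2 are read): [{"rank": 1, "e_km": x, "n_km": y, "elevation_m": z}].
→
[{"rank": 1, "e_km": 0.59, "n_km": 1.79, "elevation_m": 905}]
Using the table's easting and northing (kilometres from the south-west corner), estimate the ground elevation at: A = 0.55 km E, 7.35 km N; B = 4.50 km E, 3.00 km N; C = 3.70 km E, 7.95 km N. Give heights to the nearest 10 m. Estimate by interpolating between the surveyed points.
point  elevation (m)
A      630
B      570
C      600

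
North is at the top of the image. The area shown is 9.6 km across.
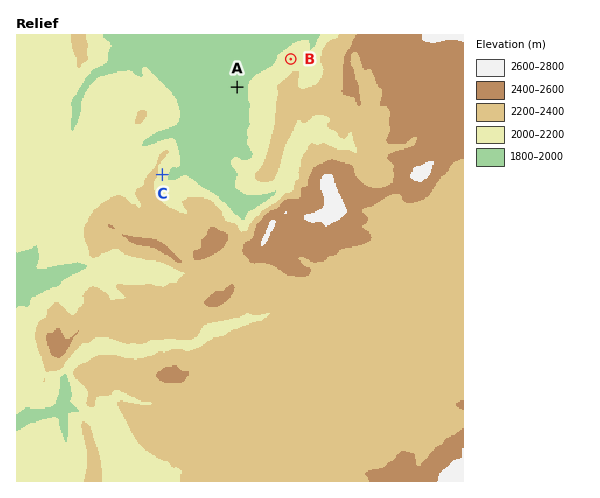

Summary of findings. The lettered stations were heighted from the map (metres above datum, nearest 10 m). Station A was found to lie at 1930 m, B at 2060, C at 2120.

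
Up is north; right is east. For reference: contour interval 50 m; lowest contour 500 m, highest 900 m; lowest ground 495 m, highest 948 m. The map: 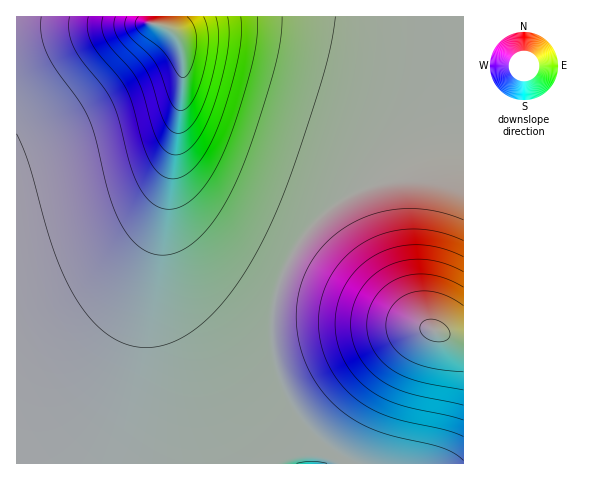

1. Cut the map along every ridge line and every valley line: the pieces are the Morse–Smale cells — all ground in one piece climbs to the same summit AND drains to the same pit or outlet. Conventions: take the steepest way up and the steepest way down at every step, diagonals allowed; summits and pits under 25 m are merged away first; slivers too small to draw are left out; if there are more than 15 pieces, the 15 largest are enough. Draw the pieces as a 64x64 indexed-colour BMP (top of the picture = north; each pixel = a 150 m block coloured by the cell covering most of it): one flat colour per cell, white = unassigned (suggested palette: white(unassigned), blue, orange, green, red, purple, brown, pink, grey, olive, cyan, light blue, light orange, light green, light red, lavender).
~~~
<image width="64" height="64" href="data:image/bmp;base64,Qk12CAAAAAAAAHYAAAAoAAAAQAAAAEAAAAABAAQAAAAAAAAIAAATCwAAEwsAABAAAAAAAAAA////ALR3HwAOf/8ALKAsACgn1gC9Z5QAS1aMAMJ34wB/f38AIr28AM++FwDox64AeLv/AIrfmACWmP8A1bDFABERERERERERERERERERERERERERERESIiIiIiIiIiIiERERERERERERERERERERERERERERERIiIiIiIiIiIiIRERERERERERERERERERERERERERERIiIiIiIiIiIiIhERERERERERERERERERERERERERERIiIiIiIiIiIiIiERERERERERERERERERERERERERERIiIiIiIiIiIiIiIRERERERERERERERERERERERERERIiIiIiIiIiIiIiIhERERERERERERERERERERERERERIiIiIiIiIiIiIiIiEREREREREREREREREREREREREREiIiIiIiIiIiIiIiIREREREREREREREREREREREREREiIiIiIiIiIiIiIiIhERERERERERERERERERERERERESIiIiIiIiIiIiIiIiERERERERERERERERERERERERESIiIiIiIiIiIiIiIiIRERERERERERERERERERERERERIiIiIiIiIiIiIiIiIhEREREREREREREREREREREREREiIiIiIiIiIiIiIiIiEREREREREREREREREREREREREiIiIiIiIiIiIiIiIiIRERERERERERERERERERERERESIiIiIiIiIiIiIiIiIhERERERERERERERERERERERERIiIiIiIiIiIiIiIiIiEREREREREREREREREREREREREiIiIiIiIiIiIiIiIiIRERERERERERERERERERERERESIiIiIiIiIiIiIiIiIhERERERERERERERERERERERERIiIiIiIiIiIiIiIiIiEREREREREREREREREREREREREiIiIiIiIiIiIiIiIiIRERERERERERERERERERERERESIiIiIiIiIiIiIiIiIhERERERERERERERERERERERERIiIiIiIiIiIiIiIiIiEREREREREREREREREREREREREiIiIiIiIiIiIiIiIiIRERERERERERERERERERERERESIiIiIiIiIiIiIiIiIhERERERERERERERERERERERERIiIiIiIiIiIiIiIiIiERERERERERERERERERERERERESIiIiIiIiIiIiIiIiIRERERERERERERERERERERERERIiIiIiIiIiIiIiIiIhEREREREREREREREREREREREREiIiIiIiIiIiIiIiIiERERERERERERERERERERERERERIiIiIiIiIiIiIiIiIREREREREREREREREREREREREREiIiIiIiIiIiIiIiIhERERERERERERERERERERERERERIiIiIiIiIiIiIiIiEREREREREREREREREREREREREREiIiIiIiIiIiIiIiIRERERERERERERERERERERERERERIiIiIiIiIiIiIiIhERERERERERERERERERERERERERESIiIiIiIiIiIiIiEREREREREREREREREREREREREREREiIiIiIiIiIiIiIRERERERERERERERERERERERERERERIiIiIiIiIiIiIhERERERERERERERERERERERERERERESIiIiIiIiIiIiEREREREREREREREREREREREREREREREiIiIiIiIiIiIREREREREREREREREREREREREREREREREiIiIiIiIiIhEREREREREREREREREREREREREREREREREiIiIiIiIiERERERERERERERERERERERERERERERERERESIiIiIiIRERERERERERERERERERERERERERERERERERESIiIiIhEREREREREREREREREREREREREREREREREREREiIiIiEREREREREREREREREREREREREREREREREREREREiIiIREREREREREREREREREREREREREREREREREREREREiIhERERERERERERERERERERERERERERERERERERERERERERERERERERERERERERERERERERERERERERERERERERERERERERERERERERERERERERERERERERERERERERERERERERERERERERERERERERERERERERERERERERERERERERERERERERERERERERERERERERERERERERERERERERERERERERERERERERERERERERERERERERERERERERERERERERERERERERERERERERERERERERERERERERERERERERERERERERERERERERERERERERERERERERERERERERERERERERERERERERERERERERERERERERERERERERERERERERERERERERERERERERERERERERERERERERERERERERERERERERERERERERERERERERERERERERERERERERERERERERERERERERERERERERERERERERERERERERERERERERERERERERERERERERERERERERERERERERERERERERERERERERERERERERERERERERERERERERERERERERERERERERERERERERERERERERERERERERERERERERERERERERERERERERERERERERERERERERERERERERERERERERERERERERERERERERERERERERERERERERERERERERERERERERERERERERERERERERERERERERERERERERERERERERERERERERERERERERERERERERERERERERERERER"/>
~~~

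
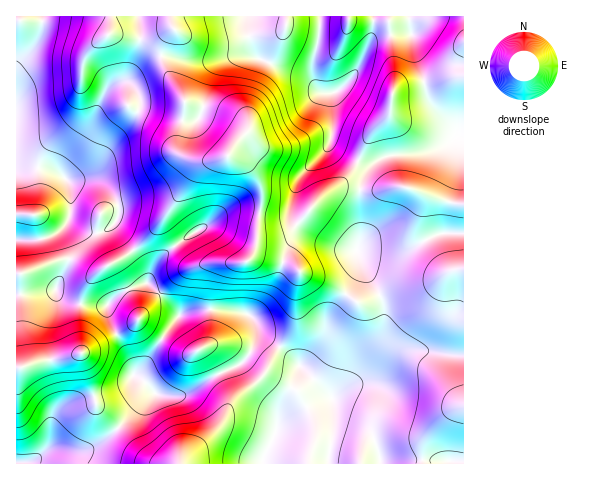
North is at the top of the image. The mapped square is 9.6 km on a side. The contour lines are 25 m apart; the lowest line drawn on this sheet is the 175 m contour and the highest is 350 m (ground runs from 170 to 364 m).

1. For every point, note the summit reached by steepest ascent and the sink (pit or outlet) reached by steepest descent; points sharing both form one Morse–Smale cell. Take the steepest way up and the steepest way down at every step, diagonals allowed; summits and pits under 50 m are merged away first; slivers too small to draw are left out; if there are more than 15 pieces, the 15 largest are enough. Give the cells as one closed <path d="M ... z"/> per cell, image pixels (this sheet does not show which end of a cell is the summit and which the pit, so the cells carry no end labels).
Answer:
<path d="M171 16l-155 1 0 222 27 0 14-6 7-5-2 4 6 17 2 9-13 27-1 7 8 9 24 4 18 0 16-13 25-9 32 31-32 49-14 13-8 11-16 7-38 9-9 5-8 8-3 10-1 16-4 7 35 2 8-2 23-15 38-39 4-2 14 3 19-2 30-20 22-9 13-15 4-14 1-10 9 12 20 14 14 13-4 16-16 30-3 16-14 31 0 6 200 0 1-260-26-5-36-13-27 5-34-3-8 2-13 8-33 35-29 5 0-15 4-22-2-19-12-17-20-10 6-10 12-12 0-3-5-7-17-9-34-9-6-4-22-40 1-16 11-16z"/><path d="M463 16l-291 0-1 9 3 4-11 16-1 16 7 15 18 28 37 10 20 12 2 7-12 12-6 10 20 10 12 17 2 19-4 22 0 14 22-2 11-4 29-33 13-8 8-2 34 3 27-5 44 16 18 1z"/><path d="M62 228l-5 5-14 6-27 2 1 223 14-2 15-13 4-7 3-24 9-10 63-21 8-11 10-8 36-53-15-17-17-15-25 9-16 13-28-1-17-6-4-4-1-6 14-30-2-9-6-17z"/><path d="M257 326l-1 10-4 14-13 15-22 9-30 20-19 2-14-3-4 2-38 39-23 15-8 2-29-2-21 13-10 1 241 1 13-30 5-23 16-30 4-16-14-13-20-14z"/>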